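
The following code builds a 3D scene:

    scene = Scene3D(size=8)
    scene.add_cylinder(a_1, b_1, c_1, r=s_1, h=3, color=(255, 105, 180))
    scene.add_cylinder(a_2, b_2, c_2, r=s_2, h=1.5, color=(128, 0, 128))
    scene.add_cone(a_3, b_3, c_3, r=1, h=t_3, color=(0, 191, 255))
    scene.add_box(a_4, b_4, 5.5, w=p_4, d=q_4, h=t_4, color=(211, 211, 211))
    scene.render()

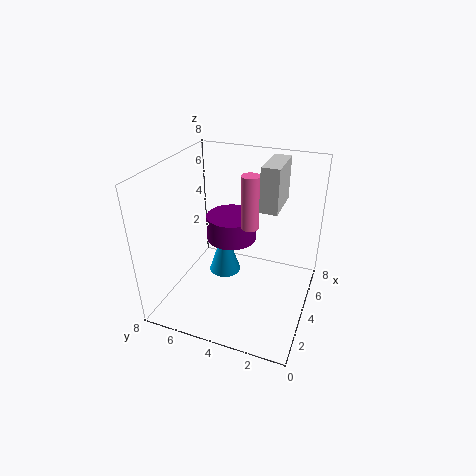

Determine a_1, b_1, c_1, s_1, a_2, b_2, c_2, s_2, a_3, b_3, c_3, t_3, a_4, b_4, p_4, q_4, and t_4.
a_1 = 4.5
b_1 = 3.5
c_1 = 4.5
s_1 = 0.5
a_2 = 5.5
b_2 = 5
c_2 = 3
s_2 = 1.5
a_3 = 5.5
b_3 = 5.5
c_3 = 0.5
t_3 = 3
a_4 = 4.5
b_4 = 2
p_4 = 2.5
q_4 = 1
t_4 = 2.5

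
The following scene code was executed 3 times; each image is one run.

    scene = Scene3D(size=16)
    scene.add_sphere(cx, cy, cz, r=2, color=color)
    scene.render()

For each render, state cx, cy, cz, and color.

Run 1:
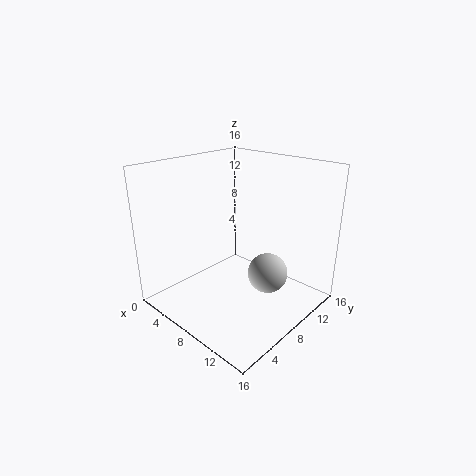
cx = 13, cy = 7, cz = 6, color = 'lightgray'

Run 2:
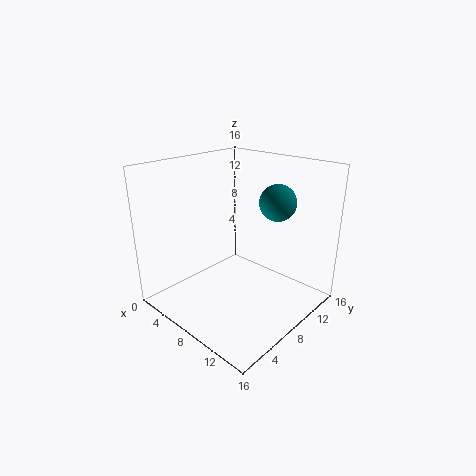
cx = 11, cy = 11, cz = 12, color = 'teal'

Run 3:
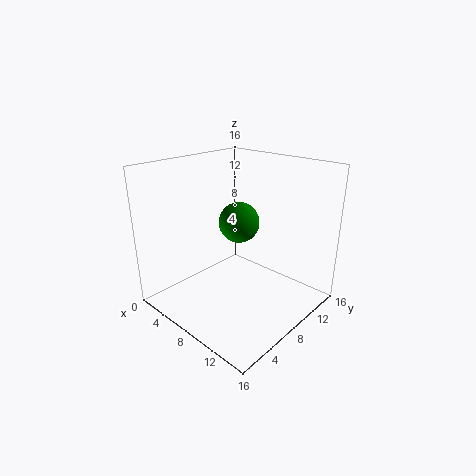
cx = 10, cy = 6, cz = 11, color = 'green'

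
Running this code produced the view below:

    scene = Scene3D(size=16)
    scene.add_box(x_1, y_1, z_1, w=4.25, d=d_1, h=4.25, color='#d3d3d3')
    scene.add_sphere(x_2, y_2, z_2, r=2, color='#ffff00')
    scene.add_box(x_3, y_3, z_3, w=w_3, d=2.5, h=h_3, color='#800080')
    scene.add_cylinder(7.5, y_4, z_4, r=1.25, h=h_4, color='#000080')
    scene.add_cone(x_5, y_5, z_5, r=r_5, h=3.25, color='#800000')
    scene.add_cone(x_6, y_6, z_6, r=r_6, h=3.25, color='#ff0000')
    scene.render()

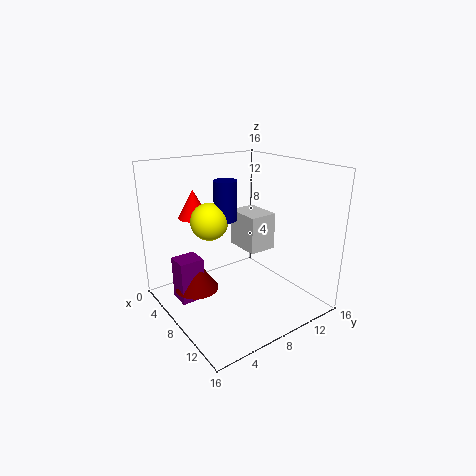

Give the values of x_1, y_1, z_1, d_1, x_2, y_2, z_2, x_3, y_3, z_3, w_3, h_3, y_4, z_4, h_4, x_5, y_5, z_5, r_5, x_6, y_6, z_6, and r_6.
x_1 = 4.75, y_1 = 9.25, z_1 = 6, d_1 = 3.25, x_2 = 7, y_2 = 5, z_2 = 10.25, x_3 = 6.75, y_3 = 0.5, z_3 = 2.75, w_3 = 2.25, h_3 = 4.5, y_4 = 6.75, z_4 = 10.25, h_4 = 4.25, x_5 = 8.25, y_5 = 2.5, z_5 = 3.75, r_5 = 2.25, x_6 = 3.5, y_6 = 5, z_6 = 9.75, r_6 = 1.75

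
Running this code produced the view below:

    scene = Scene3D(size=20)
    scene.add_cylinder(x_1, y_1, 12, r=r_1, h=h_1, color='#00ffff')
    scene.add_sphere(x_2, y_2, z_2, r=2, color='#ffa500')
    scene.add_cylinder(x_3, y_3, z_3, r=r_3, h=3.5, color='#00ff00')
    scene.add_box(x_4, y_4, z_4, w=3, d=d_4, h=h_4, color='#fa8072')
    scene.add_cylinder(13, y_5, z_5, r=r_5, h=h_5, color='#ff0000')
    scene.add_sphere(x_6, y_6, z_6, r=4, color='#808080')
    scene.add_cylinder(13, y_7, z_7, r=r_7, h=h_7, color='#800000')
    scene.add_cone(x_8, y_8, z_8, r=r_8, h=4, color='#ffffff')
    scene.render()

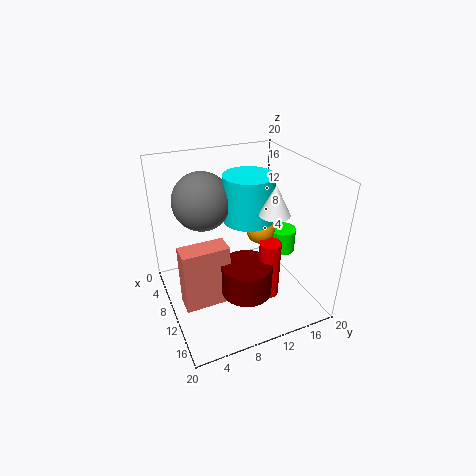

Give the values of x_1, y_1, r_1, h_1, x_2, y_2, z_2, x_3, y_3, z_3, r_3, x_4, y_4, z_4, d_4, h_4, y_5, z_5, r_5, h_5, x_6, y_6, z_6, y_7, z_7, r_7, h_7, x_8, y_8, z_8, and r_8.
x_1 = 9
y_1 = 12
r_1 = 3.5
h_1 = 6.5
x_2 = 10
y_2 = 13.5
z_2 = 10.5
x_3 = 9.5
y_3 = 17.5
z_3 = 6
r_3 = 2
x_4 = 9
y_4 = 1.5
z_4 = 1
d_4 = 6.5
h_4 = 9
y_5 = 13.5
z_5 = 1.5
r_5 = 1.5
h_5 = 8.5
x_6 = 7
y_6 = 6
z_6 = 15
y_7 = 10
z_7 = 3
r_7 = 3.5
h_7 = 4.5
x_8 = 13.5
y_8 = 13.5
z_8 = 14.5
r_8 = 2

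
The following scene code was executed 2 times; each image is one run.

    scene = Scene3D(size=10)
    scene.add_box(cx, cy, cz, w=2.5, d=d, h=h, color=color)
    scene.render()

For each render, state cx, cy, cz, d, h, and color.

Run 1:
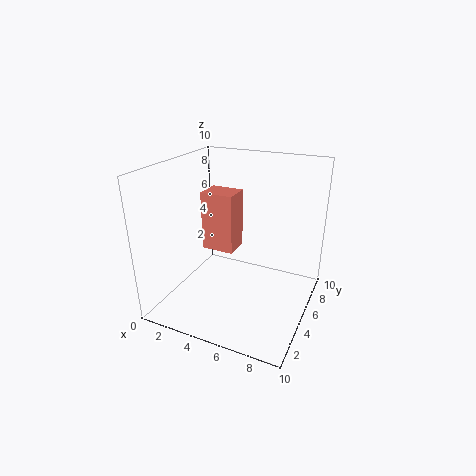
cx = 1.5, cy = 6, cz = 3, d = 2, h = 4.5, color = 'salmon'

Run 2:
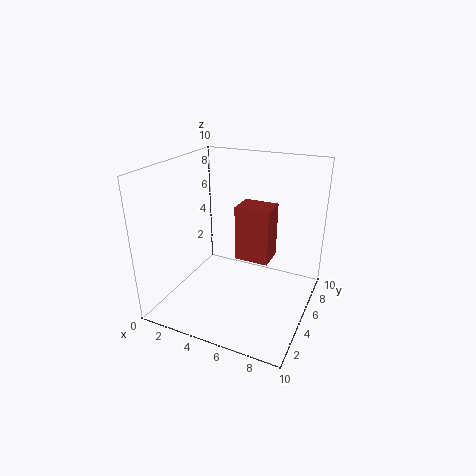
cx = 4.5, cy = 5.5, cz = 3, d = 2, h = 4, color = 'brown'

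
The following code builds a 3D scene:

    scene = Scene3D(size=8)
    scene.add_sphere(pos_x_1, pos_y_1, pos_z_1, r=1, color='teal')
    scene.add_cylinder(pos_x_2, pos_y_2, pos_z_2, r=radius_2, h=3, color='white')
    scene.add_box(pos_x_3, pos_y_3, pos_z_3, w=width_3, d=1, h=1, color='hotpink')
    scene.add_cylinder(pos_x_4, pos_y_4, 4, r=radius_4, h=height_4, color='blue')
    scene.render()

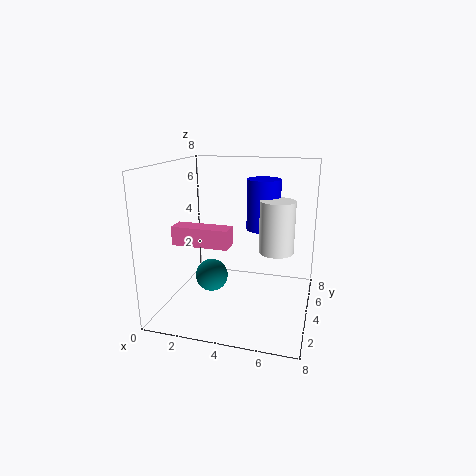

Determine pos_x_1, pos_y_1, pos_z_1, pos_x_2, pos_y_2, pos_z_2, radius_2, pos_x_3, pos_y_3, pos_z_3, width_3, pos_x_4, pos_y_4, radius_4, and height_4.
pos_x_1 = 2, pos_y_1 = 5, pos_z_1 = 1, pos_x_2 = 6, pos_y_2 = 5, pos_z_2 = 3, radius_2 = 1, pos_x_3 = 1, pos_y_3 = 2, pos_z_3 = 4, width_3 = 3, pos_x_4 = 5, pos_y_4 = 6, radius_4 = 1, height_4 = 3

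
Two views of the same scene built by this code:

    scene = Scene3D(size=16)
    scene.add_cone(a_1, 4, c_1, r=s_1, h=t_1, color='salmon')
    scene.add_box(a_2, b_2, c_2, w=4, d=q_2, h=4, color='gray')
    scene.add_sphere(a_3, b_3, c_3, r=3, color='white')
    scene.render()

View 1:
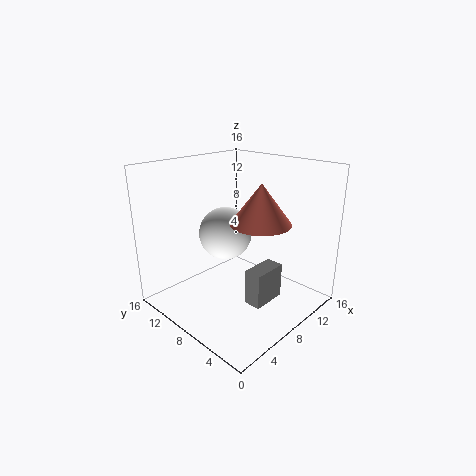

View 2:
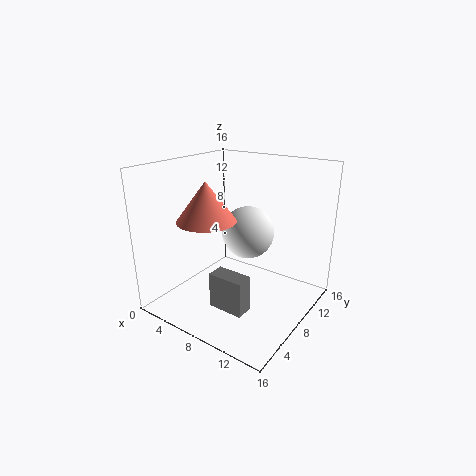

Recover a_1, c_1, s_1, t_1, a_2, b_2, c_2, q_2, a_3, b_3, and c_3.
a_1 = 7
c_1 = 11
s_1 = 3
t_1 = 4
a_2 = 7
b_2 = 4
c_2 = 1
q_2 = 2
a_3 = 8
b_3 = 10
c_3 = 8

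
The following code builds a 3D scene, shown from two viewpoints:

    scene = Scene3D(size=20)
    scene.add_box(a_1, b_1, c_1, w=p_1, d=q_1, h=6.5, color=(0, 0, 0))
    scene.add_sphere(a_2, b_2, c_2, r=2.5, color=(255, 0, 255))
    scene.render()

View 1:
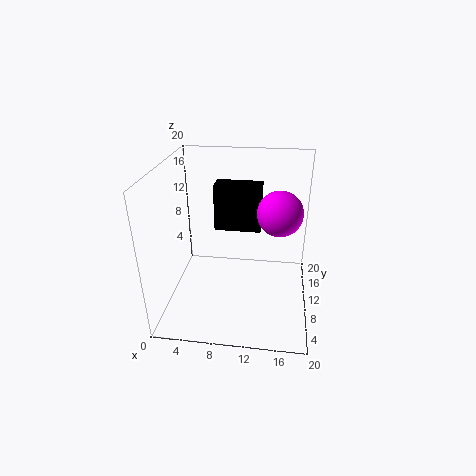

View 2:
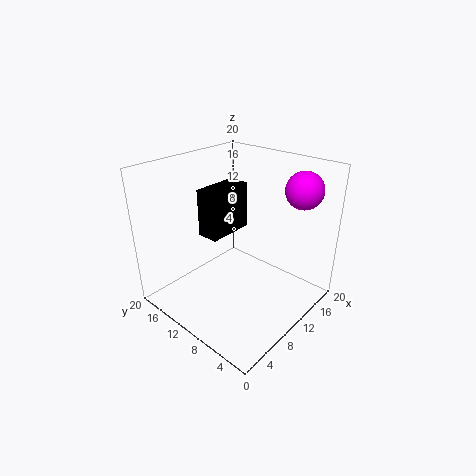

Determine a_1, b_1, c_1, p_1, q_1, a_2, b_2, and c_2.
a_1 = 6.5
b_1 = 11
c_1 = 10.5
p_1 = 6.5
q_1 = 3
a_2 = 15.5
b_2 = 3.5
c_2 = 17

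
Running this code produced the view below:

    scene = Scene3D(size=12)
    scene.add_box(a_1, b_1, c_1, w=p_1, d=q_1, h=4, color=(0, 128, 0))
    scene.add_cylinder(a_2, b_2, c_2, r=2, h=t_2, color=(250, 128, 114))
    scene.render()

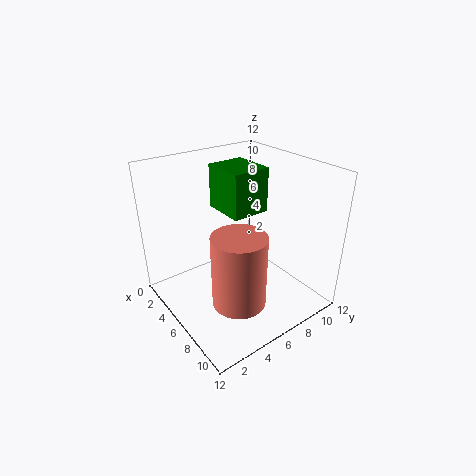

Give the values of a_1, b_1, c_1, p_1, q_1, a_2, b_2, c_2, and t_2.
a_1 = 1, b_1 = 6.5, c_1 = 7, p_1 = 4, q_1 = 3.5, a_2 = 9.5, b_2 = 3.5, c_2 = 3, t_2 = 5.5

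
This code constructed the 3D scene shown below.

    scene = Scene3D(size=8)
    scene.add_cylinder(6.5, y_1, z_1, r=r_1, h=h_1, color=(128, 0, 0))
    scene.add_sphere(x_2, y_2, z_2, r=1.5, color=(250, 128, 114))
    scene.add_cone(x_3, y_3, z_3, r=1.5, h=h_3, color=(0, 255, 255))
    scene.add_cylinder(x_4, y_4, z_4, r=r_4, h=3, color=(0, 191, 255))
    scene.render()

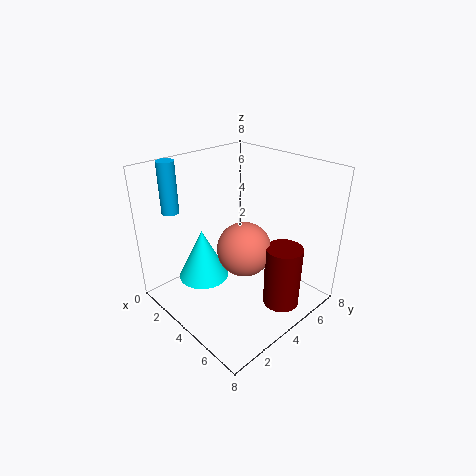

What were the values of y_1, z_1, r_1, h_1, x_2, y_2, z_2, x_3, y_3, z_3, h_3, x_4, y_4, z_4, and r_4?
y_1 = 5
z_1 = 0.5
r_1 = 1
h_1 = 3.5
x_2 = 4.5
y_2 = 4
z_2 = 3.5
x_3 = 2
y_3 = 3
z_3 = 1
h_3 = 3
x_4 = 0.5
y_4 = 2
z_4 = 5
r_4 = 0.5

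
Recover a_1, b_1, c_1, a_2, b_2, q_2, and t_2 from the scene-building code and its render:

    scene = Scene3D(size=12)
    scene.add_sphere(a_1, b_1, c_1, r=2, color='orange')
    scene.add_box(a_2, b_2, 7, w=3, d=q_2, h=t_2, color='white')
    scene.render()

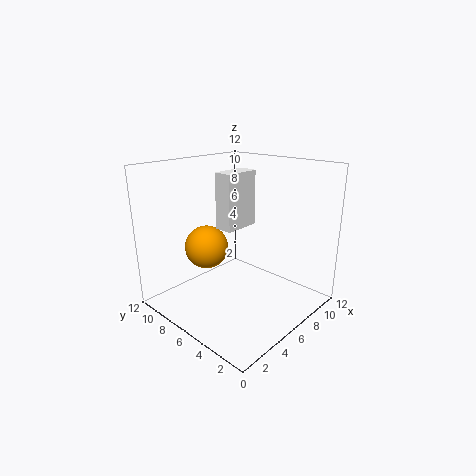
a_1 = 6, b_1 = 10, c_1 = 4, a_2 = 4.5, b_2 = 5.5, q_2 = 1.5, t_2 = 4.5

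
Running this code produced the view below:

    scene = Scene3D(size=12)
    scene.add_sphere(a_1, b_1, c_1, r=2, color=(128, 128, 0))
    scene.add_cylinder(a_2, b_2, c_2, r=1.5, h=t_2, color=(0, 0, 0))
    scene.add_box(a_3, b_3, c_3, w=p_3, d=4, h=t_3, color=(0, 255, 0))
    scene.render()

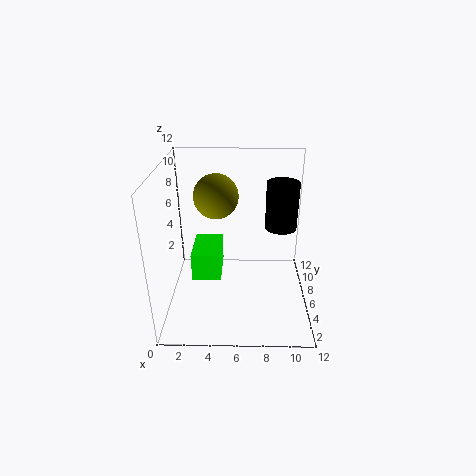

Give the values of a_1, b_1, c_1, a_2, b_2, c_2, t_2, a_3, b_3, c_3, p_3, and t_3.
a_1 = 4; b_1 = 9; c_1 = 8.5; a_2 = 10; b_2 = 10; c_2 = 5; t_2 = 4.5; a_3 = 2; b_3 = 5.5; c_3 = 2; p_3 = 2.5; t_3 = 2.5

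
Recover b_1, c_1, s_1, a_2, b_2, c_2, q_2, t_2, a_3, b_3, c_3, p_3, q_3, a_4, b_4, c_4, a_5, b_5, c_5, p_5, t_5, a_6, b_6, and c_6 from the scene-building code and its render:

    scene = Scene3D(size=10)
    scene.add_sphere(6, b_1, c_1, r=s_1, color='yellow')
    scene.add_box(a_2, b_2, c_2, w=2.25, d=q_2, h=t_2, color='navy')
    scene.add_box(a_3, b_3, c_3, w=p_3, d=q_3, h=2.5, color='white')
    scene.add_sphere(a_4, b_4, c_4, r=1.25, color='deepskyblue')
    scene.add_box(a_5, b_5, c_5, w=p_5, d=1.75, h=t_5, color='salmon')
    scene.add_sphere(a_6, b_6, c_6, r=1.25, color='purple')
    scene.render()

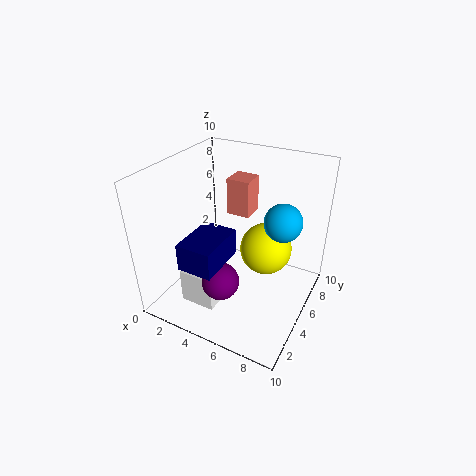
b_1 = 7.75, c_1 = 2.75, s_1 = 2, a_2 = 3.25, b_2 = 0.5, c_2 = 4.75, q_2 = 3.25, t_2 = 1.75, a_3 = 2, b_3 = 2, c_3 = 0.5, p_3 = 2.5, q_3 = 2.25, a_4 = 8, b_4 = 5.5, c_4 = 6.75, a_5 = 3, b_5 = 7, c_5 = 5.5, p_5 = 1.75, t_5 = 2.75, a_6 = 5, b_6 = 2.5, c_6 = 3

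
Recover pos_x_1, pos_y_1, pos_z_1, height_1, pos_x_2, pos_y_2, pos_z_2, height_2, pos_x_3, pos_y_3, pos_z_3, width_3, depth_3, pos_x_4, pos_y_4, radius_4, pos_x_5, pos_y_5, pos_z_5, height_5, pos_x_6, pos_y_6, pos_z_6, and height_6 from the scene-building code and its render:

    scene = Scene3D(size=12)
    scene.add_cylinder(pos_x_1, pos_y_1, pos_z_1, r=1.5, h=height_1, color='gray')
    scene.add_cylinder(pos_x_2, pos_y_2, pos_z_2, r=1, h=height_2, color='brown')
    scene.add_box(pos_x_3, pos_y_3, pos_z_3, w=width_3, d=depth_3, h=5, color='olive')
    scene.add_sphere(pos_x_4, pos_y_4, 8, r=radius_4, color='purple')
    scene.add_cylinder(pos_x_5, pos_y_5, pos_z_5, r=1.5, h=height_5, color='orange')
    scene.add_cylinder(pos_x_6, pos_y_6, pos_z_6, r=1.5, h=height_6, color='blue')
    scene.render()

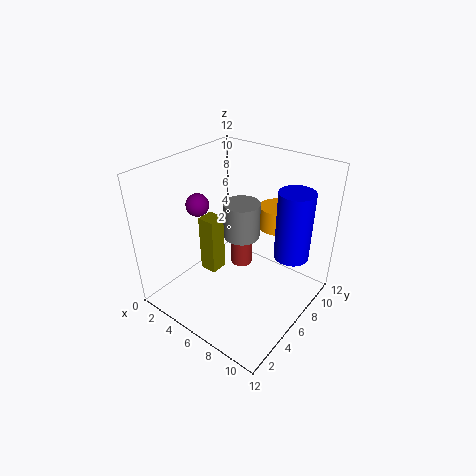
pos_x_1 = 6
pos_y_1 = 6.5
pos_z_1 = 6
height_1 = 3
pos_x_2 = 4.5
pos_y_2 = 8.5
pos_z_2 = 1.5
height_2 = 4
pos_x_3 = 3
pos_y_3 = 4.5
pos_z_3 = 2.5
width_3 = 1.5
depth_3 = 1.5
pos_x_4 = 2
pos_y_4 = 5.5
radius_4 = 1
pos_x_5 = 7.5
pos_y_5 = 9.5
pos_z_5 = 6
height_5 = 2
pos_x_6 = 9.5
pos_y_6 = 9
pos_z_6 = 4
height_6 = 6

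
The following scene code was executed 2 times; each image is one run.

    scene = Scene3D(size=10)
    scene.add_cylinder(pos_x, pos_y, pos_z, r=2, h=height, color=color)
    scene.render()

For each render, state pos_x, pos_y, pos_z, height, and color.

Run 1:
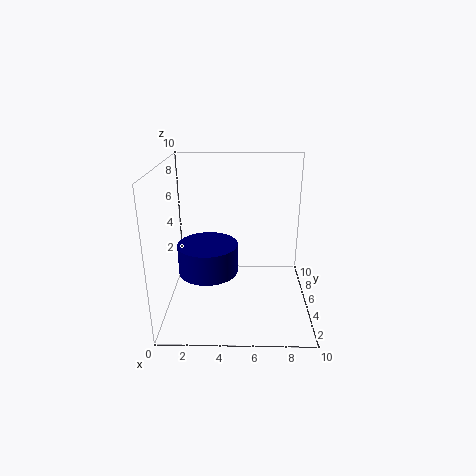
pos_x = 3
pos_y = 4
pos_z = 3
height = 2
color = 'navy'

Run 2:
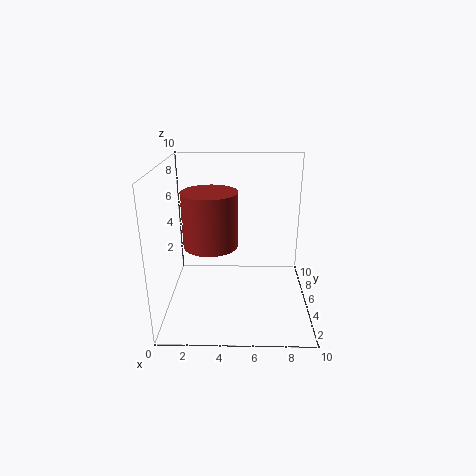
pos_x = 3
pos_y = 6
pos_z = 4
height = 4
color = 'brown'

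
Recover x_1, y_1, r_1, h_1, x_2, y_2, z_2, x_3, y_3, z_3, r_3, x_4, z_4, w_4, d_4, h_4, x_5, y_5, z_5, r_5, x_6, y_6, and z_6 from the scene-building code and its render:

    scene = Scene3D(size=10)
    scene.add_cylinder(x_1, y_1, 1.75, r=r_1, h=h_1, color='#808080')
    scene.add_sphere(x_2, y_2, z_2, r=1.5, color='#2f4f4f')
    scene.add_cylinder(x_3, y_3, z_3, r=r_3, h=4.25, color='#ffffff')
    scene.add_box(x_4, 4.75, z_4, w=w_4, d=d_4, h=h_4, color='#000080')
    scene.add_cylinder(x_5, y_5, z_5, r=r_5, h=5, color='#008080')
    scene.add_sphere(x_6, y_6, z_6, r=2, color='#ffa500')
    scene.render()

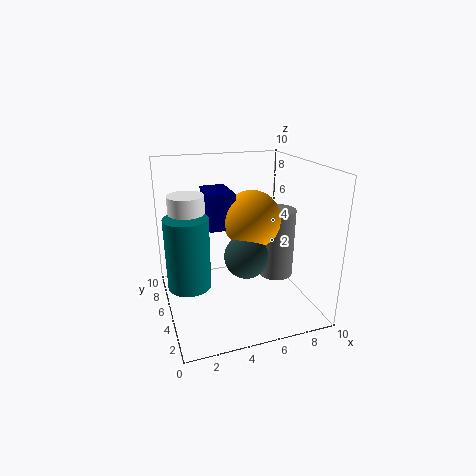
x_1 = 8
y_1 = 5
r_1 = 1.25
h_1 = 5
x_2 = 5.25
y_2 = 4
z_2 = 4
x_3 = 1.75
y_3 = 6.25
z_3 = 3.75
r_3 = 1.25
x_4 = 3
z_4 = 5.75
w_4 = 1.75
d_4 = 2.75
h_4 = 2.5
x_5 = 1.5
y_5 = 5.25
z_5 = 1.75
r_5 = 1.5
x_6 = 6
y_6 = 5
z_6 = 6.25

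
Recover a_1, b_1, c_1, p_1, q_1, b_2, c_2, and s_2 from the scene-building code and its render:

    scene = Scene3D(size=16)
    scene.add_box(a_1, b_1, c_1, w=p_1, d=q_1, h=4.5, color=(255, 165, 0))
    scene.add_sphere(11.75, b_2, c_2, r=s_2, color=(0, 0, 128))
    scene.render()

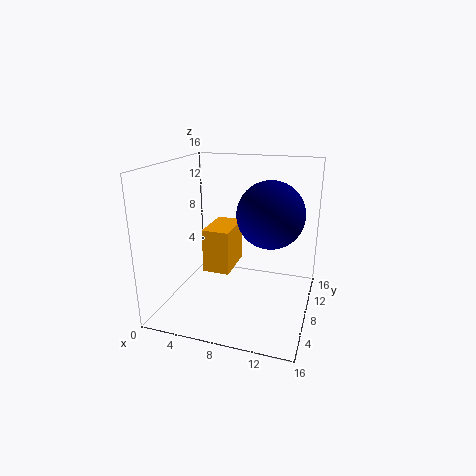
a_1 = 5.5
b_1 = 4
c_1 = 5.5
p_1 = 2.75
q_1 = 4.75
b_2 = 7.25
c_2 = 11.25
s_2 = 3.5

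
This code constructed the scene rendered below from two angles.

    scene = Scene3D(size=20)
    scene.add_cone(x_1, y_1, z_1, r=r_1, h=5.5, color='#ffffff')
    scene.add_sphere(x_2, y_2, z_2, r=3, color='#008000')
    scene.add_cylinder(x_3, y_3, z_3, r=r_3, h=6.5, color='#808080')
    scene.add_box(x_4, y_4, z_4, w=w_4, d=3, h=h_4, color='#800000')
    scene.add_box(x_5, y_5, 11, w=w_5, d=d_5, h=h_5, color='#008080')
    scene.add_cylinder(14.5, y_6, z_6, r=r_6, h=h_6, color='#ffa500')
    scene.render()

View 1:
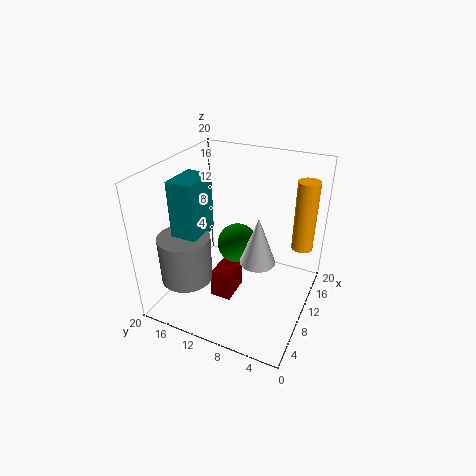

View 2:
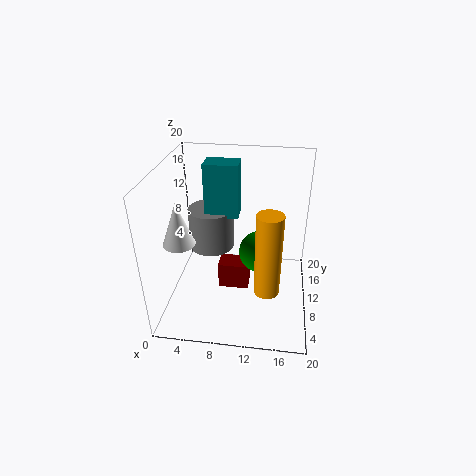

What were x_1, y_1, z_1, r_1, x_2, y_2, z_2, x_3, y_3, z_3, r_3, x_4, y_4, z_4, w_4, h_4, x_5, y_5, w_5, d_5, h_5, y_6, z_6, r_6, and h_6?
x_1 = 3.5
y_1 = 4.5
z_1 = 12
r_1 = 2
x_2 = 13
y_2 = 11.5
z_2 = 7
x_3 = 5
y_3 = 15.5
z_3 = 5
r_3 = 3.5
x_4 = 7
y_4 = 10
z_4 = 1
w_4 = 4.5
h_4 = 4
x_5 = 4.5
y_5 = 13.5
w_5 = 5
d_5 = 3.5
h_5 = 8
y_6 = 2
z_6 = 8
r_6 = 1.5
h_6 = 10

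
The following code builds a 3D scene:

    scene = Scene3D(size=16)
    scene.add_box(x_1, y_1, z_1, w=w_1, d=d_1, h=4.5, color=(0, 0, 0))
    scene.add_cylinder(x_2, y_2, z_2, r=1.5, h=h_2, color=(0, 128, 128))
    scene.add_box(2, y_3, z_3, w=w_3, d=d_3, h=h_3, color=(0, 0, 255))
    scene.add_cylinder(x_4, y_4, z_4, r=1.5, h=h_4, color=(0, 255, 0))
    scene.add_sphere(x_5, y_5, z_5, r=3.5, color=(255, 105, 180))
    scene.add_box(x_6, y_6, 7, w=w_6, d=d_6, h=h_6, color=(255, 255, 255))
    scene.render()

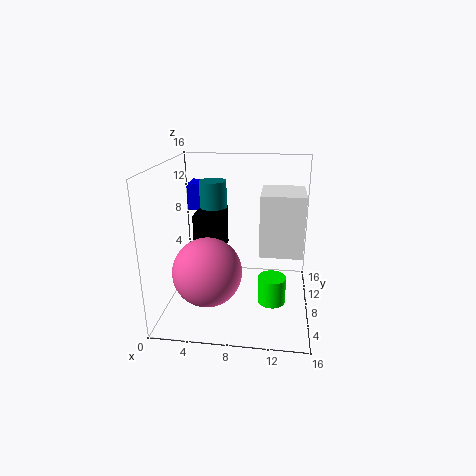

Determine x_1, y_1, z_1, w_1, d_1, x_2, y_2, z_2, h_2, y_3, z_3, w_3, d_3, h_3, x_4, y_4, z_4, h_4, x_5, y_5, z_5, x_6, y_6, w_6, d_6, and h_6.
x_1 = 3.5, y_1 = 6, z_1 = 6.5, w_1 = 3, d_1 = 4.5, x_2 = 5, y_2 = 9.5, z_2 = 9, h_2 = 5, y_3 = 9.5, z_3 = 10.5, w_3 = 2, d_3 = 3, h_3 = 3, x_4 = 12, y_4 = 6, z_4 = 1.5, h_4 = 3, x_5 = 5.5, y_5 = 3.5, z_5 = 6, x_6 = 10.5, y_6 = 5.5, w_6 = 4.5, d_6 = 5, h_6 = 6.5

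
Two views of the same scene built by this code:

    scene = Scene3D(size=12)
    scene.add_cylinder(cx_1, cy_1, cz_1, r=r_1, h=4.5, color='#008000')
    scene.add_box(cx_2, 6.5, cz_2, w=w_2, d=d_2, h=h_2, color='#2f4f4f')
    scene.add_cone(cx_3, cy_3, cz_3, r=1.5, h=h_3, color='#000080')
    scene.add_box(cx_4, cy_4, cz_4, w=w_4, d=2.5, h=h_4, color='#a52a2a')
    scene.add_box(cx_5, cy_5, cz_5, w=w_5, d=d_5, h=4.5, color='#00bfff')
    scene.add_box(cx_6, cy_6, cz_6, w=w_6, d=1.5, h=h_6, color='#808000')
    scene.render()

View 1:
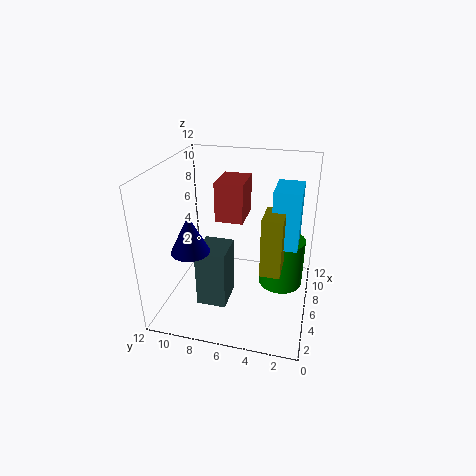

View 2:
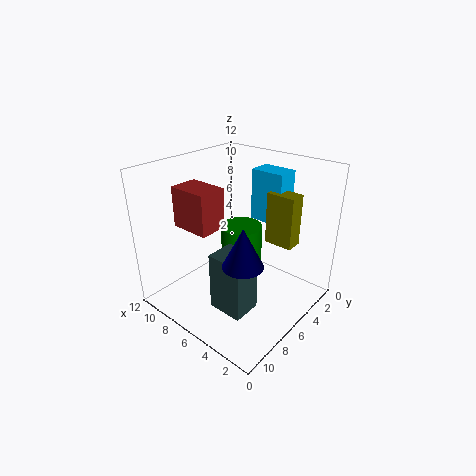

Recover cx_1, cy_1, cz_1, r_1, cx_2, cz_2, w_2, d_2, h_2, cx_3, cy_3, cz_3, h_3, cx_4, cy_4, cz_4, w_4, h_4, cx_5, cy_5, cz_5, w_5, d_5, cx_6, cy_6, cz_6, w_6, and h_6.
cx_1 = 8.5; cy_1 = 2.5; cz_1 = 0.5; r_1 = 2; cx_2 = 3.5; cz_2 = 0.5; w_2 = 3; d_2 = 2.5; h_2 = 5; cx_3 = 3; cy_3 = 9; cz_3 = 6; h_3 = 3; cx_4 = 7.5; cy_4 = 6; cz_4 = 6.5; w_4 = 3.5; h_4 = 3.5; cx_5 = 4; cy_5 = 1; cz_5 = 6.5; w_5 = 3; d_5 = 2; cx_6 = 2.5; cy_6 = 2; cz_6 = 5; w_6 = 2.5; h_6 = 4.5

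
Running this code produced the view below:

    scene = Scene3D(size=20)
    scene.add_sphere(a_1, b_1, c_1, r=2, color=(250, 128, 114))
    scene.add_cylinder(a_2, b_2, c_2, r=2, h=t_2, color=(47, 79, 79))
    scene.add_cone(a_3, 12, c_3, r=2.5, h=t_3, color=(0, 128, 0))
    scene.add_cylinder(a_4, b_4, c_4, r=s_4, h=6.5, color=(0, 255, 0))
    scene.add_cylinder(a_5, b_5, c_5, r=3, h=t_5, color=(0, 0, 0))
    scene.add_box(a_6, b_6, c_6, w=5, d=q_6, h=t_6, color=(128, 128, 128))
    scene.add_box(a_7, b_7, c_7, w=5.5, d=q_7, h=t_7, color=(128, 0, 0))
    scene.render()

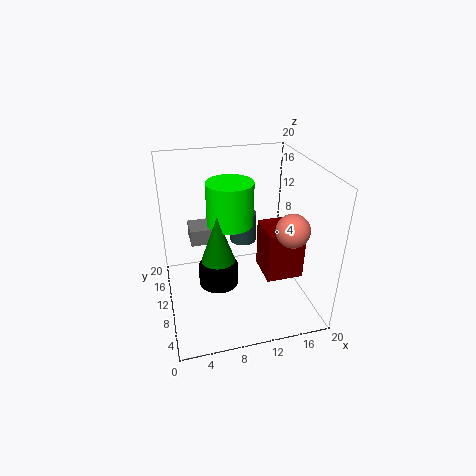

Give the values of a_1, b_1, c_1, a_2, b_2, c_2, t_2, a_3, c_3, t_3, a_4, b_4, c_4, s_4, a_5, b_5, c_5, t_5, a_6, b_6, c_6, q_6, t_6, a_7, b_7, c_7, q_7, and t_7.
a_1 = 14.5; b_1 = 2.5; c_1 = 14.5; a_2 = 12; b_2 = 14.5; c_2 = 7; t_2 = 4.5; a_3 = 7.5; c_3 = 5.5; t_3 = 7; a_4 = 10; b_4 = 14.5; c_4 = 10; s_4 = 3.5; a_5 = 7.5; b_5 = 12; c_5 = 1.5; t_5 = 3; a_6 = 4; b_6 = 15; c_6 = 6.5; q_6 = 4; t_6 = 2.5; a_7 = 14; b_7 = 8; c_7 = 3; q_7 = 5.5; t_7 = 7.5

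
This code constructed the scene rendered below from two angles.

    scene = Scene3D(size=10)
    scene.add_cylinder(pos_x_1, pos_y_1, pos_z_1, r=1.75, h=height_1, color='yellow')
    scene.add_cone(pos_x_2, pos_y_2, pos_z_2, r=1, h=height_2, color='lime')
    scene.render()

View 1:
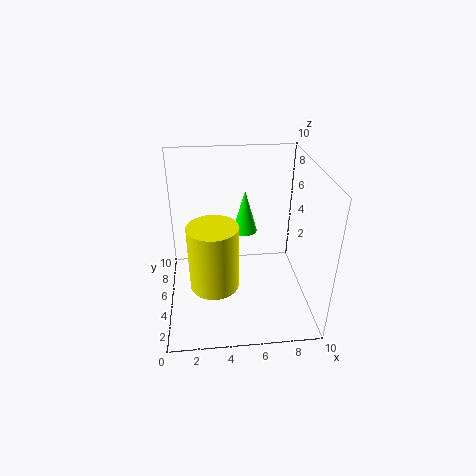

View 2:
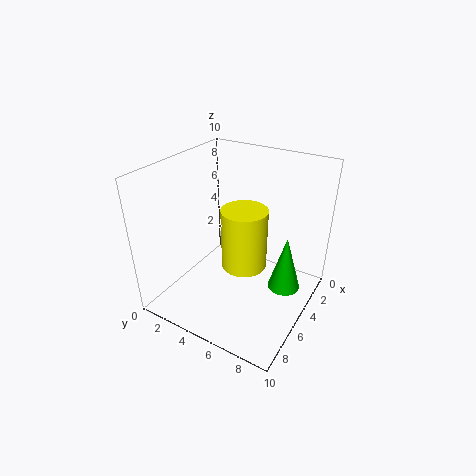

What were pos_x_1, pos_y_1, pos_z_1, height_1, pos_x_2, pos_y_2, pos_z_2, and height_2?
pos_x_1 = 3.25; pos_y_1 = 4.5; pos_z_1 = 1.5; height_1 = 4.75; pos_x_2 = 6; pos_y_2 = 9; pos_z_2 = 3.25; height_2 = 3.5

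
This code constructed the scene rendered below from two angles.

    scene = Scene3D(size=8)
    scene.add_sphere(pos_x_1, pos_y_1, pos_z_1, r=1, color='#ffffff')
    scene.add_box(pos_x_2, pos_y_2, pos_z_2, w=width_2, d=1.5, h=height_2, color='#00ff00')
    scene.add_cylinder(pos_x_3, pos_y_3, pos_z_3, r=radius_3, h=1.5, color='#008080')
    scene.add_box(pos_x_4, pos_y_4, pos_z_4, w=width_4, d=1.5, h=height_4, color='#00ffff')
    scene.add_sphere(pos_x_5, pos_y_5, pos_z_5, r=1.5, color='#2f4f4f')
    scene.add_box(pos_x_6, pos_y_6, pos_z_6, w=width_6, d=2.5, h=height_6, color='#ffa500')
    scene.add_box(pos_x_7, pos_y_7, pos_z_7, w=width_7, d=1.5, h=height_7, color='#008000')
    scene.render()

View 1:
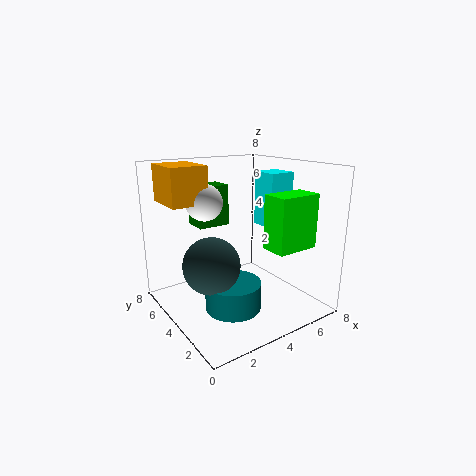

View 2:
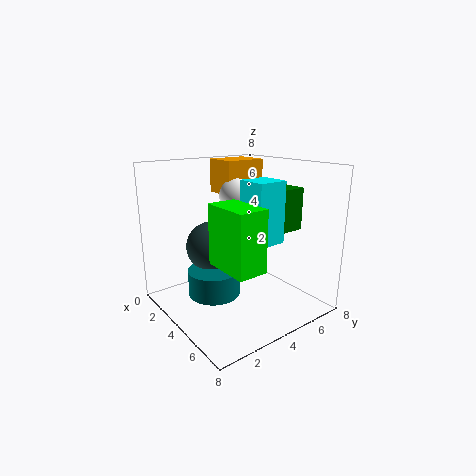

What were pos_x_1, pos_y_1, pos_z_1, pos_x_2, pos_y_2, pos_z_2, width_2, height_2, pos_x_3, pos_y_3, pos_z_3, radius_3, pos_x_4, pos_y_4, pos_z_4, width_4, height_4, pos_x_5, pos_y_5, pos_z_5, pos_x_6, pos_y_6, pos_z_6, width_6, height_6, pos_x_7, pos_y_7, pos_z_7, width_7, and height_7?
pos_x_1 = 2.5; pos_y_1 = 5; pos_z_1 = 6; pos_x_2 = 5; pos_y_2 = 1.5; pos_z_2 = 3.5; width_2 = 2.5; height_2 = 3; pos_x_3 = 3; pos_y_3 = 3; pos_z_3 = 0.5; radius_3 = 1.5; pos_x_4 = 5.5; pos_y_4 = 3; pos_z_4 = 4.5; width_4 = 1.5; height_4 = 3; pos_x_5 = 2; pos_y_5 = 3.5; pos_z_5 = 3; pos_x_6 = 0.5; pos_y_6 = 4.5; pos_z_6 = 6; width_6 = 2; height_6 = 2; pos_x_7 = 3; pos_y_7 = 6.5; pos_z_7 = 4; width_7 = 2; height_7 = 2.5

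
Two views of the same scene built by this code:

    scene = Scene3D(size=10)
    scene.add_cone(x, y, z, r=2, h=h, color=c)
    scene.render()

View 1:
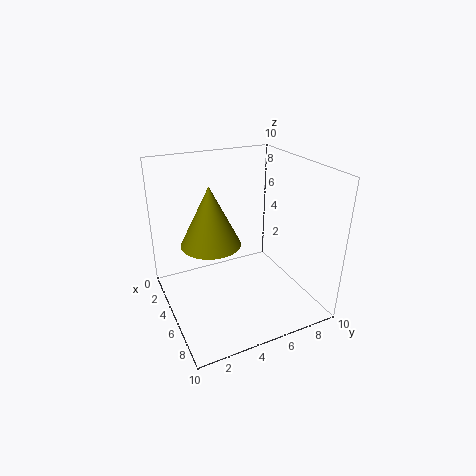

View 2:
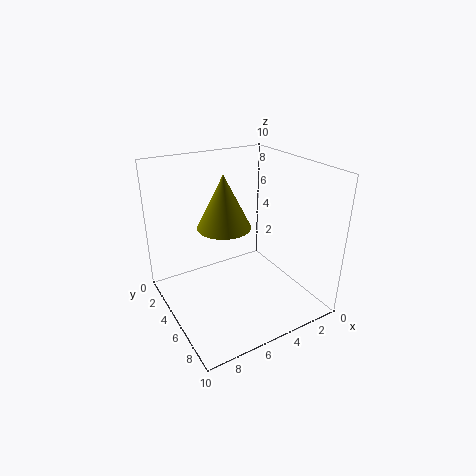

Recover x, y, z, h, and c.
x = 5, y = 3, z = 5, h = 4, c = 'olive'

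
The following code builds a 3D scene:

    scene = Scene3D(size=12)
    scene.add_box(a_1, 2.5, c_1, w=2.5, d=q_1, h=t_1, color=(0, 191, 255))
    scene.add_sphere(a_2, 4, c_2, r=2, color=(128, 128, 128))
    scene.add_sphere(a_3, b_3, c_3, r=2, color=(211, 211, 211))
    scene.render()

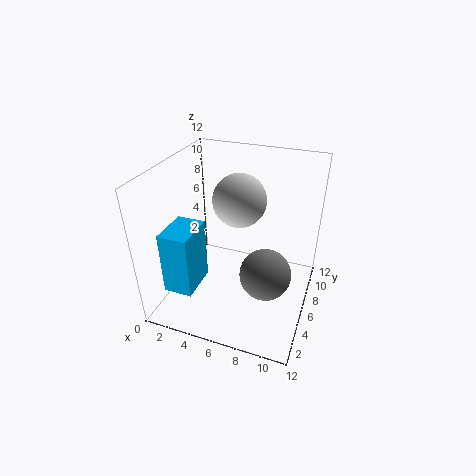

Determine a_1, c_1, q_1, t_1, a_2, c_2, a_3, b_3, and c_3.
a_1 = 0.5; c_1 = 1.5; q_1 = 3.5; t_1 = 5.5; a_2 = 9; c_2 = 4.5; a_3 = 6.5; b_3 = 5; c_3 = 10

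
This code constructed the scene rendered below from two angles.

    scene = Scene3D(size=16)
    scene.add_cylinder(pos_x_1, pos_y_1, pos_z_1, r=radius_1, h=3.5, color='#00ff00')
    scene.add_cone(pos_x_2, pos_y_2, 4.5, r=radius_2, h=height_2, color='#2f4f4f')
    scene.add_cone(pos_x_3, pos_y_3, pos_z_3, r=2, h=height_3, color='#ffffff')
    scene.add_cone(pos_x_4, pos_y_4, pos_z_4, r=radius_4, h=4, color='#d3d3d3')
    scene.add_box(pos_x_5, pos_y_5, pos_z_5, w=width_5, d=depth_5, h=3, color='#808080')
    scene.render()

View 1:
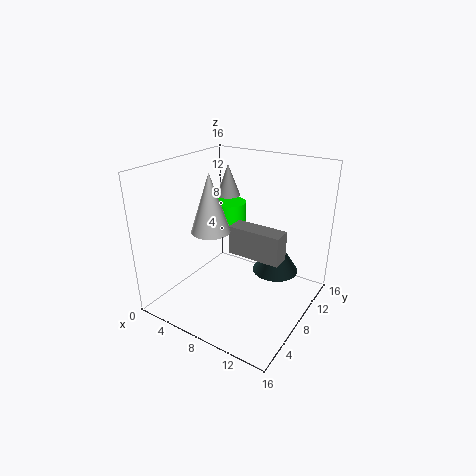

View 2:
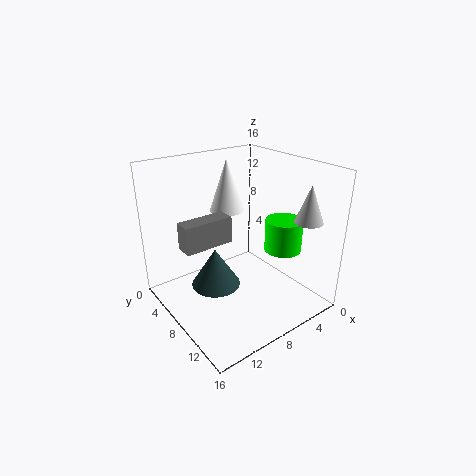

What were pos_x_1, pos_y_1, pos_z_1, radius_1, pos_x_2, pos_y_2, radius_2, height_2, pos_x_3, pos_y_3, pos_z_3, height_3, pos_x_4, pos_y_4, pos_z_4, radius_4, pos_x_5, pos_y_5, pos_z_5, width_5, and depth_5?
pos_x_1 = 4.5, pos_y_1 = 11.5, pos_z_1 = 7, radius_1 = 2, pos_x_2 = 12, pos_y_2 = 9.5, radius_2 = 2.5, height_2 = 4, pos_x_3 = 7, pos_y_3 = 4.5, pos_z_3 = 10, height_3 = 6, pos_x_4 = 3, pos_y_4 = 13.5, pos_z_4 = 10.5, radius_4 = 1.5, pos_x_5 = 8.5, pos_y_5 = 5.5, pos_z_5 = 7.5, width_5 = 5.5, depth_5 = 2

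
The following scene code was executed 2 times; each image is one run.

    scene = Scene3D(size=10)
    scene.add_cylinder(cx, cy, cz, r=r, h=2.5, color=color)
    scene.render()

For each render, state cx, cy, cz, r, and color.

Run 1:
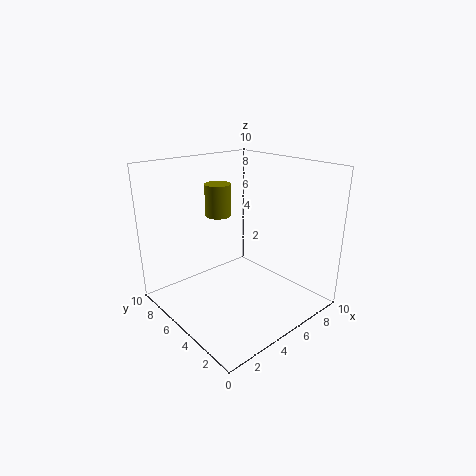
cx = 6; cy = 8.5; cz = 5.5; r = 1; color = 'olive'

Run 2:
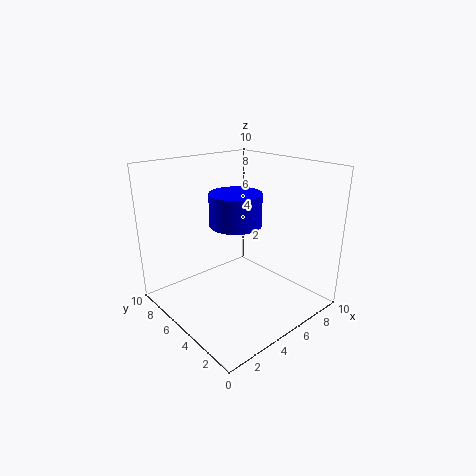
cx = 6.5; cy = 7; cz = 5; r = 2; color = 'blue'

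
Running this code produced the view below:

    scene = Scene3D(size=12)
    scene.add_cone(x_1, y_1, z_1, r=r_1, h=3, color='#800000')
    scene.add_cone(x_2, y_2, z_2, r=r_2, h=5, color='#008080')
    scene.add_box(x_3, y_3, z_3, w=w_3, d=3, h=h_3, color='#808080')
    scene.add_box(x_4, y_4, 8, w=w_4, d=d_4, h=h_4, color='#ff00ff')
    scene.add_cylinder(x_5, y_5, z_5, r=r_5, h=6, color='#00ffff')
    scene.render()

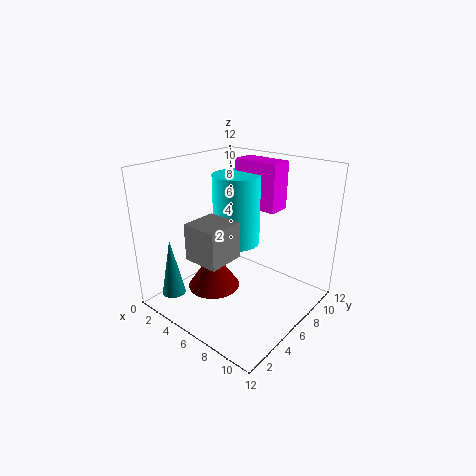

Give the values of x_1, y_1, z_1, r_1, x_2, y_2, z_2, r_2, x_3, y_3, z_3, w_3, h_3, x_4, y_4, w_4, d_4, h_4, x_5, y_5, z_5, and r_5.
x_1 = 6; y_1 = 3; z_1 = 3; r_1 = 2; x_2 = 2; y_2 = 2; z_2 = 1; r_2 = 1; x_3 = 4; y_3 = 2; z_3 = 5; w_3 = 3; h_3 = 3; x_4 = 4; y_4 = 8; w_4 = 4; d_4 = 2; h_4 = 4; x_5 = 5; y_5 = 7; z_5 = 5; r_5 = 2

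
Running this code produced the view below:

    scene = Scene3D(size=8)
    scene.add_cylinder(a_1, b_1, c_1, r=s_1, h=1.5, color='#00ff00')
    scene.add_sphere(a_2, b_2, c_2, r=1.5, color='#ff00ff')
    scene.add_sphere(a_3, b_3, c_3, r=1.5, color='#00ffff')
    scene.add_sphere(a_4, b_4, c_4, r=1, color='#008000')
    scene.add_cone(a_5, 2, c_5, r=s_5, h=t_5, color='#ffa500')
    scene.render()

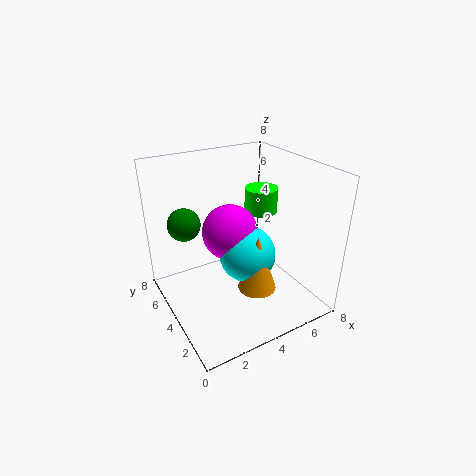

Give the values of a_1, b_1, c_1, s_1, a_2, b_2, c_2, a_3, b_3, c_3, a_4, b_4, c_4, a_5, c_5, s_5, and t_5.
a_1 = 6.5
b_1 = 5.5
c_1 = 4.5
s_1 = 1
a_2 = 3.5
b_2 = 4
c_2 = 4.5
a_3 = 4
b_3 = 3
c_3 = 3.5
a_4 = 2
b_4 = 7
c_4 = 4
a_5 = 4
c_5 = 2
s_5 = 1
t_5 = 3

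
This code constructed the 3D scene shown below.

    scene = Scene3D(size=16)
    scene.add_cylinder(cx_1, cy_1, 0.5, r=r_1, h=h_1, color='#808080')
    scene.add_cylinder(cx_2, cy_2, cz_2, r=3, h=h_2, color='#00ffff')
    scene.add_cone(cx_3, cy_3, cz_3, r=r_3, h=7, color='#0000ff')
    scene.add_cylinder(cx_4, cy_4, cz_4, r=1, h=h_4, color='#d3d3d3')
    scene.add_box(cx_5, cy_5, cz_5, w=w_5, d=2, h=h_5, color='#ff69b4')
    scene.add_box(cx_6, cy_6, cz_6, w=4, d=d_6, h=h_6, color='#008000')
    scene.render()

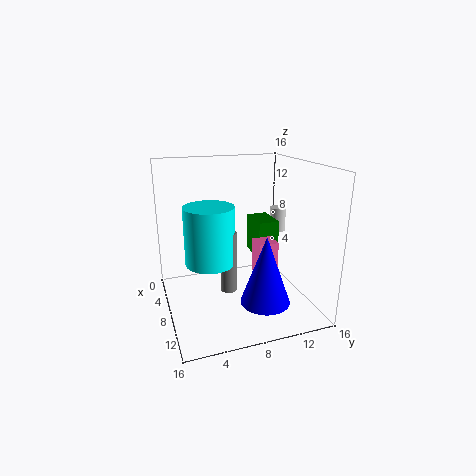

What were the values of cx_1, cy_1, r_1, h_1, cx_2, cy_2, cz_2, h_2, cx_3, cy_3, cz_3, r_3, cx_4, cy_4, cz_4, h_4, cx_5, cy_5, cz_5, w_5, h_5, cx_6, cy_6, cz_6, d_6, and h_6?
cx_1 = 6; cy_1 = 7.5; r_1 = 1; h_1 = 7.5; cx_2 = 5; cy_2 = 5.5; cz_2 = 4; h_2 = 7; cx_3 = 13.5; cy_3 = 9; cz_3 = 3; r_3 = 2.5; cx_4 = 4.5; cy_4 = 14.5; cz_4 = 7; h_4 = 3; cx_5 = 11; cy_5 = 8.5; cz_5 = 5.5; w_5 = 2; h_5 = 3.5; cx_6 = 3; cy_6 = 11; cz_6 = 4.5; d_6 = 2.5; h_6 = 4.5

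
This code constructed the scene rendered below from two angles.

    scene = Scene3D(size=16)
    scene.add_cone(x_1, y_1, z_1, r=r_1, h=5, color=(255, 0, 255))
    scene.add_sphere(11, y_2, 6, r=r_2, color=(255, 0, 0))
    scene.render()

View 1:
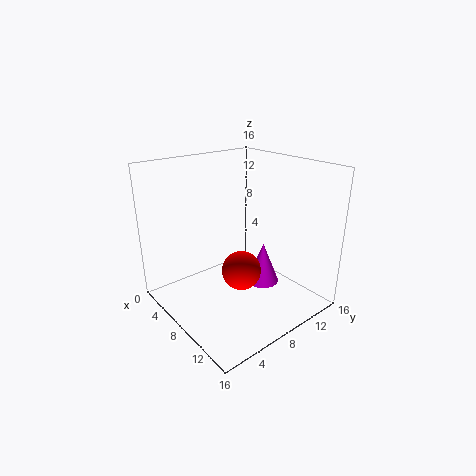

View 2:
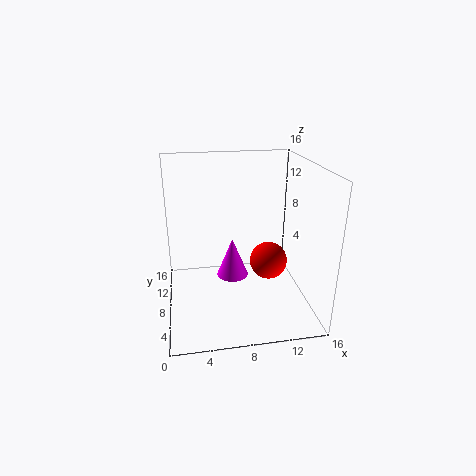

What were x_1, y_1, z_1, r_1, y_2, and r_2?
x_1 = 8
y_1 = 12
z_1 = 1
r_1 = 2
y_2 = 6
r_2 = 2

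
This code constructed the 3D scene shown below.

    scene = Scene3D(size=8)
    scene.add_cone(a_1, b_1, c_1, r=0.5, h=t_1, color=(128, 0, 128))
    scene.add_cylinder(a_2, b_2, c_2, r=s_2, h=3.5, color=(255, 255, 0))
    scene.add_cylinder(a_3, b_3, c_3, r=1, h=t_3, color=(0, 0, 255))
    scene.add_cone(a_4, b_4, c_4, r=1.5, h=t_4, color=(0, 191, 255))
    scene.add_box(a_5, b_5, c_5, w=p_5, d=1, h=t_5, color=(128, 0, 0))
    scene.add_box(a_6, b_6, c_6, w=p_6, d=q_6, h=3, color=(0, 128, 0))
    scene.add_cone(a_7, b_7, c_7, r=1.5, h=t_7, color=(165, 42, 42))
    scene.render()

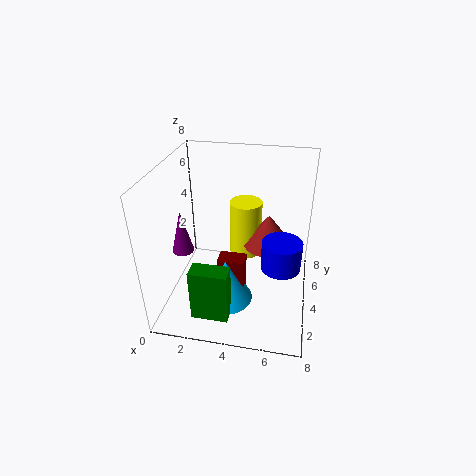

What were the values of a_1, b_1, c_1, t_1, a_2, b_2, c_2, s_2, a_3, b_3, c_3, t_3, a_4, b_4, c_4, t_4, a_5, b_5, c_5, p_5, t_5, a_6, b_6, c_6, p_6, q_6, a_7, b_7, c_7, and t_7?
a_1 = 2, b_1 = 1, c_1 = 5, t_1 = 2, a_2 = 4, b_2 = 6.5, c_2 = 1.5, s_2 = 1, a_3 = 6.5, b_3 = 2.5, c_3 = 3.5, t_3 = 1.5, a_4 = 3.5, b_4 = 3, c_4 = 0.5, t_4 = 2.5, a_5 = 3, b_5 = 3, c_5 = 0.5, p_5 = 1.5, t_5 = 2.5, a_6 = 2, b_6 = 1, c_6 = 0.5, p_6 = 2, q_6 = 1, a_7 = 5.5, b_7 = 6, c_7 = 2.5, t_7 = 2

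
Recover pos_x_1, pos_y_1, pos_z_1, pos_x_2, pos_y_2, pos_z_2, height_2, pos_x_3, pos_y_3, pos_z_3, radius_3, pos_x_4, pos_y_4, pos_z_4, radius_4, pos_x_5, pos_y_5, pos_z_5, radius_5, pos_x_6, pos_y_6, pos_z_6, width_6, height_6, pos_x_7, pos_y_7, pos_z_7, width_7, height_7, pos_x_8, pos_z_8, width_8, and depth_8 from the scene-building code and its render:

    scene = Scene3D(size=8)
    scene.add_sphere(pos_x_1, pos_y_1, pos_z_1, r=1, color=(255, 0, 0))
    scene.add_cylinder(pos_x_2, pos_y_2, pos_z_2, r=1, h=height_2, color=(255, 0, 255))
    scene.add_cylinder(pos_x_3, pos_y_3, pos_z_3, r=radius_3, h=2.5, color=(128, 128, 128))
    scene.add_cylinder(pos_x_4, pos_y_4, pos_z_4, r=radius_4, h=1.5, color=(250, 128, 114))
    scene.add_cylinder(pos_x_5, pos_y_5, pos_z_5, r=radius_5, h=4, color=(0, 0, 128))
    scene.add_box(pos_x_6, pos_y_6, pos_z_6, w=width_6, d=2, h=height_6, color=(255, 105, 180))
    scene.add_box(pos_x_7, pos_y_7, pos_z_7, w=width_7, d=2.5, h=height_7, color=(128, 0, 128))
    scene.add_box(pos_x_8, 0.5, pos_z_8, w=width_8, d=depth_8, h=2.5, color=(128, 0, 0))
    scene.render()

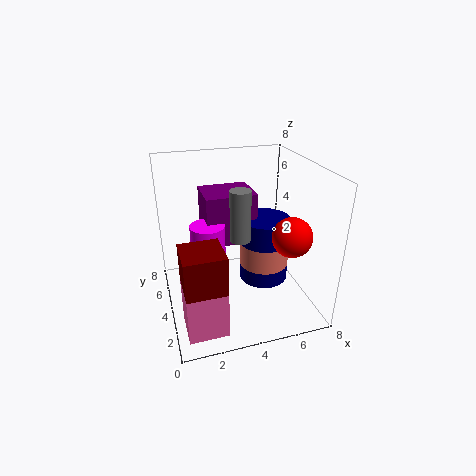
pos_x_1 = 6; pos_y_1 = 1.5; pos_z_1 = 5; pos_x_2 = 2.5; pos_y_2 = 5; pos_z_2 = 2.5; height_2 = 2; pos_x_3 = 3.5; pos_y_3 = 2; pos_z_3 = 5; radius_3 = 0.5; pos_x_4 = 6; pos_y_4 = 5; pos_z_4 = 1.5; radius_4 = 1.5; pos_x_5 = 6; pos_y_5 = 5; pos_z_5 = 0.5; radius_5 = 1.5; pos_x_6 = 0.5; pos_y_6 = 0.5; pos_z_6 = 0.5; width_6 = 2; height_6 = 2.5; pos_x_7 = 2.5; pos_y_7 = 5; pos_z_7 = 3; width_7 = 3; height_7 = 3; pos_x_8 = 0.5; pos_z_8 = 2.5; width_8 = 2; depth_8 = 2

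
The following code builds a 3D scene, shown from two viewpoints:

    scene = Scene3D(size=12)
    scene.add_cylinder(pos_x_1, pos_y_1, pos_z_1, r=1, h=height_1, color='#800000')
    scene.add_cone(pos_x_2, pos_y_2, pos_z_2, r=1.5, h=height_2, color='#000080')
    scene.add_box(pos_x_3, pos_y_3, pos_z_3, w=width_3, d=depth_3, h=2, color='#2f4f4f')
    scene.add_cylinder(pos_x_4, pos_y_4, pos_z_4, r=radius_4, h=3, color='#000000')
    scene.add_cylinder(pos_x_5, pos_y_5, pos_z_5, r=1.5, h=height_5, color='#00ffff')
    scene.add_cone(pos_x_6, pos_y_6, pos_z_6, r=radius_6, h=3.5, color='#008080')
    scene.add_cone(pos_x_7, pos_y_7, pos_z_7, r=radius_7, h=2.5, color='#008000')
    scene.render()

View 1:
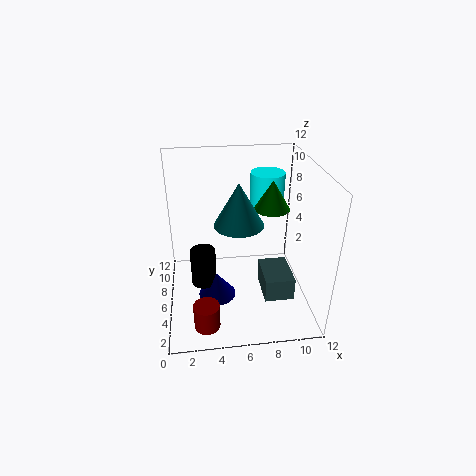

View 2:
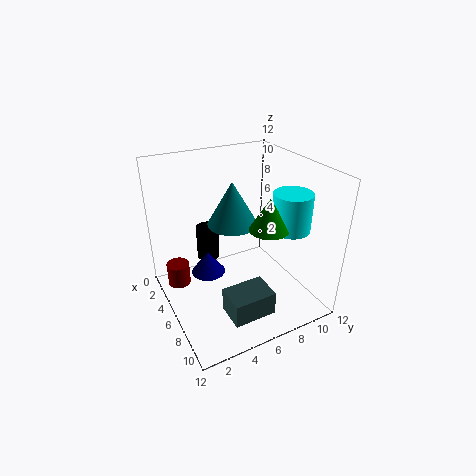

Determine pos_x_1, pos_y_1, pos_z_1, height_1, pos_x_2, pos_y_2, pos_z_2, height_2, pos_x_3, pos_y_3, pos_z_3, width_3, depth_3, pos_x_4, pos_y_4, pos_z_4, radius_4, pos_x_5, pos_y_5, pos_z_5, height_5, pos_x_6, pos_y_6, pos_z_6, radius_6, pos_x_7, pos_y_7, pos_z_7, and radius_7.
pos_x_1 = 3; pos_y_1 = 1.5; pos_z_1 = 1; height_1 = 2; pos_x_2 = 4; pos_y_2 = 4; pos_z_2 = 2; height_2 = 2; pos_x_3 = 8; pos_y_3 = 3.5; pos_z_3 = 1; width_3 = 2.5; depth_3 = 3.5; pos_x_4 = 3; pos_y_4 = 4.5; pos_z_4 = 3; radius_4 = 1; pos_x_5 = 9; pos_y_5 = 9; pos_z_5 = 7.5; height_5 = 3; pos_x_6 = 6; pos_y_6 = 5.5; pos_z_6 = 7.5; radius_6 = 2; pos_x_7 = 9; pos_y_7 = 7; pos_z_7 = 8; radius_7 = 1.5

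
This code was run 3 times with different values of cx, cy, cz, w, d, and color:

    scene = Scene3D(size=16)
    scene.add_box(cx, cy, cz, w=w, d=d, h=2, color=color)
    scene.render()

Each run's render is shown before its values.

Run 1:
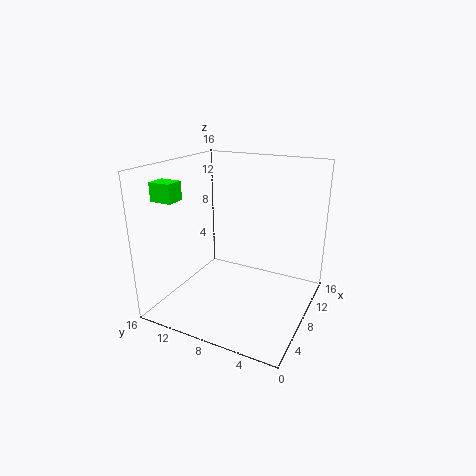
cx = 3
cy = 13
cz = 12.5
w = 2
d = 2.5
color = 'lime'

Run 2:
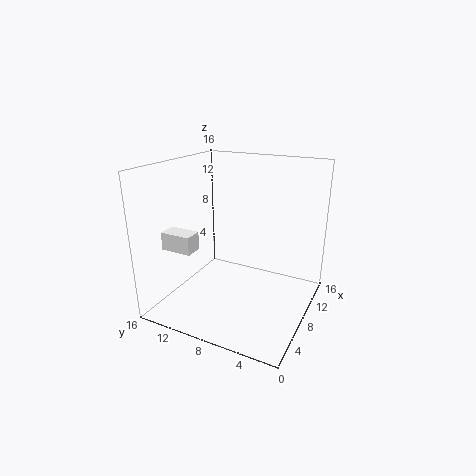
cx = 3.5
cy = 11.5
cz = 7
w = 2
d = 3.5
color = 'white'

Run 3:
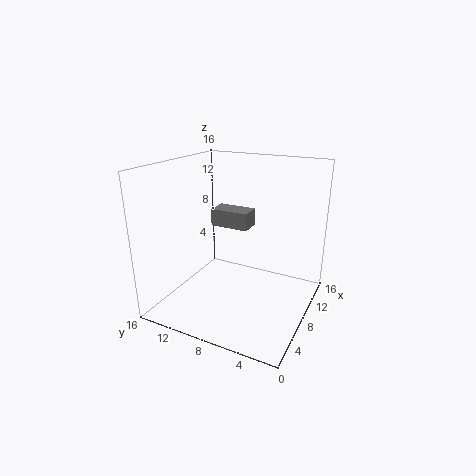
cx = 9
cy = 7.5
cz = 8.5
w = 2.5
d = 4.5
color = 'gray'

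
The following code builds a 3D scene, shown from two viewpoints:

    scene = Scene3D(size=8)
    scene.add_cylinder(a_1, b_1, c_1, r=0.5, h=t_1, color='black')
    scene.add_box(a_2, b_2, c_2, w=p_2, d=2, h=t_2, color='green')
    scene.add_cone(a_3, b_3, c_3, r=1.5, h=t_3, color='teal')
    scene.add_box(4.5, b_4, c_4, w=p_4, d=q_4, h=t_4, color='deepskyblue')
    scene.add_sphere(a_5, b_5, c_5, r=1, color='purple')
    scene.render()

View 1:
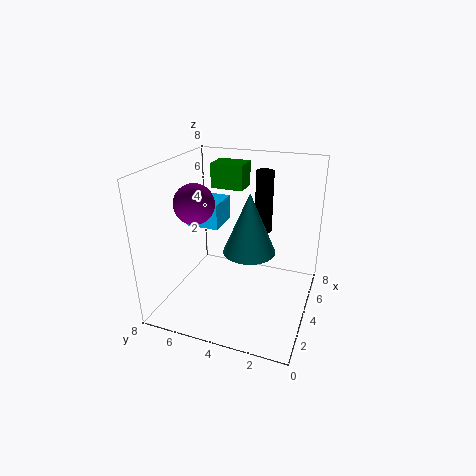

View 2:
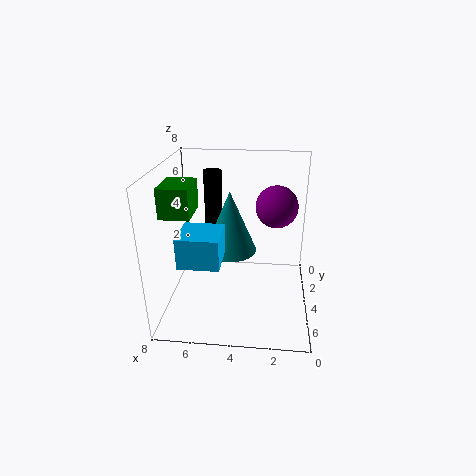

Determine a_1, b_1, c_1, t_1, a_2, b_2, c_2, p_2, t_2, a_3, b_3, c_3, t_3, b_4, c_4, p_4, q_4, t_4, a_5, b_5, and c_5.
a_1 = 5.5; b_1 = 3; c_1 = 4; t_1 = 3.5; a_2 = 6; b_2 = 4.5; c_2 = 6; p_2 = 1.5; t_2 = 1.5; a_3 = 4.5; b_3 = 3.5; c_3 = 3; t_3 = 3.5; b_4 = 5.5; c_4 = 4; p_4 = 2; q_4 = 2; t_4 = 1.5; a_5 = 2; b_5 = 5.5; c_5 = 6.5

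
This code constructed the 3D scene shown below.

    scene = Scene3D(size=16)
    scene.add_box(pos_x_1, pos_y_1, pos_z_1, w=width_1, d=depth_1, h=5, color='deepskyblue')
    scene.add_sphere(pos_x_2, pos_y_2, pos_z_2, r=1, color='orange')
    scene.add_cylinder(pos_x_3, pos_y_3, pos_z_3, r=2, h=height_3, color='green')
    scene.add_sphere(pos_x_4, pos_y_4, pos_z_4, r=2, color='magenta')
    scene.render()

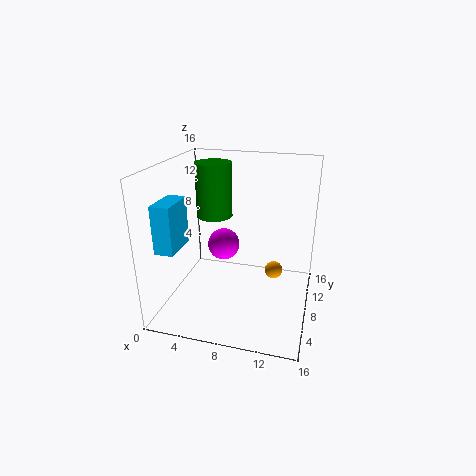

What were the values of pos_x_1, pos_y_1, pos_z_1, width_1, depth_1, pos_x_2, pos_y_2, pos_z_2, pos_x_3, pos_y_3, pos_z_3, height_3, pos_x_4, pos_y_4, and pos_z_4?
pos_x_1 = 1; pos_y_1 = 2; pos_z_1 = 8; width_1 = 2; depth_1 = 4; pos_x_2 = 12; pos_y_2 = 9; pos_z_2 = 4; pos_x_3 = 5; pos_y_3 = 9; pos_z_3 = 10; height_3 = 6; pos_x_4 = 5; pos_y_4 = 12; pos_z_4 = 5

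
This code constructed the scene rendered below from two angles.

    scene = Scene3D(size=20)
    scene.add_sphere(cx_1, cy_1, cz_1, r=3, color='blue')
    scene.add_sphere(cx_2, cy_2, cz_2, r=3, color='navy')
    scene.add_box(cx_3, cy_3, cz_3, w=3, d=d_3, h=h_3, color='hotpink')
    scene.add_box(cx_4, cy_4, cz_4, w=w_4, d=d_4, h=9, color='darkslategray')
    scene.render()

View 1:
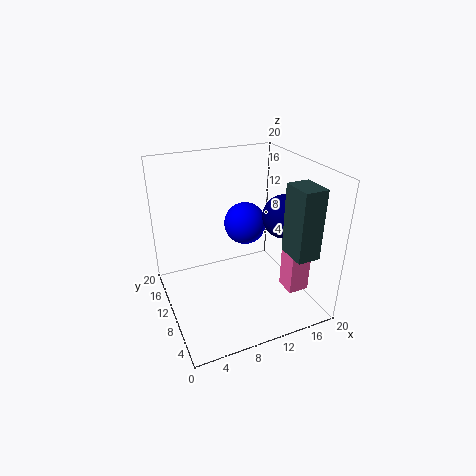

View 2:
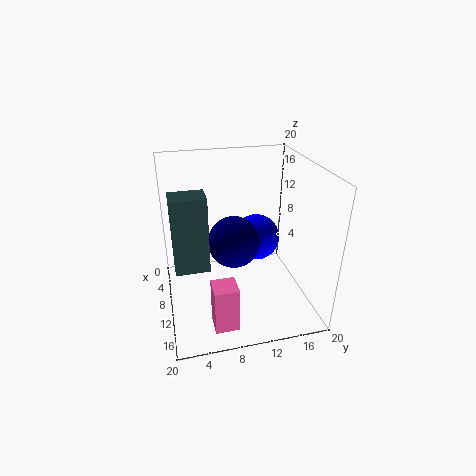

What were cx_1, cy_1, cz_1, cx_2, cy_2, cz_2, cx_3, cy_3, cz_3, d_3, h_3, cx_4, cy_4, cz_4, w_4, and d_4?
cx_1 = 12
cy_1 = 12
cz_1 = 11
cx_2 = 16
cy_2 = 8
cz_2 = 13
cx_3 = 16
cy_3 = 5
cz_3 = 2
d_3 = 3
h_3 = 6
cx_4 = 14
cy_4 = 1
cz_4 = 10
w_4 = 3
d_4 = 4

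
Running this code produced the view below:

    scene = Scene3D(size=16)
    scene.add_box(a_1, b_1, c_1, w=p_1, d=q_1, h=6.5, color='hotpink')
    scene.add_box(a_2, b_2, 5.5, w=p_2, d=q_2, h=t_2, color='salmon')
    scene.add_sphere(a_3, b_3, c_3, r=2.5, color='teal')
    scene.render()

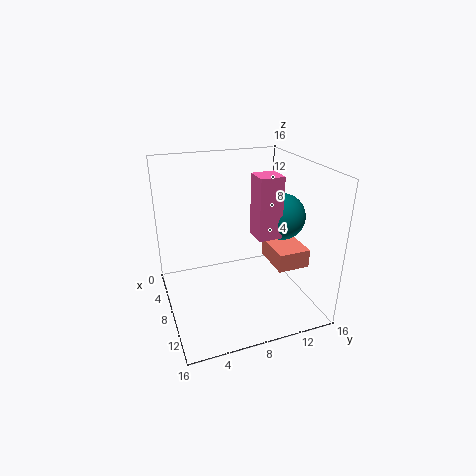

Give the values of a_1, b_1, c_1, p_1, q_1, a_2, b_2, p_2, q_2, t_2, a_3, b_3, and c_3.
a_1 = 9; b_1 = 9; c_1 = 9; p_1 = 2.5; q_1 = 2.5; a_2 = 8; b_2 = 11; p_2 = 4.5; q_2 = 3.5; t_2 = 2; a_3 = 9.5; b_3 = 12.5; c_3 = 10.5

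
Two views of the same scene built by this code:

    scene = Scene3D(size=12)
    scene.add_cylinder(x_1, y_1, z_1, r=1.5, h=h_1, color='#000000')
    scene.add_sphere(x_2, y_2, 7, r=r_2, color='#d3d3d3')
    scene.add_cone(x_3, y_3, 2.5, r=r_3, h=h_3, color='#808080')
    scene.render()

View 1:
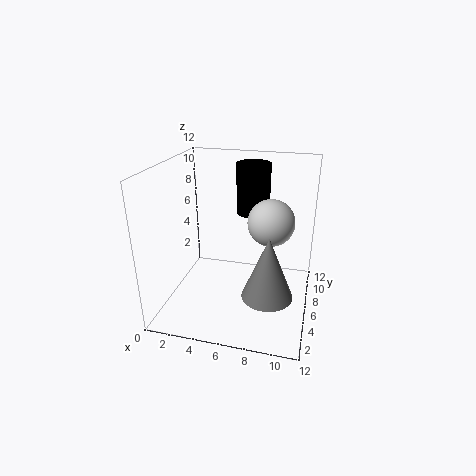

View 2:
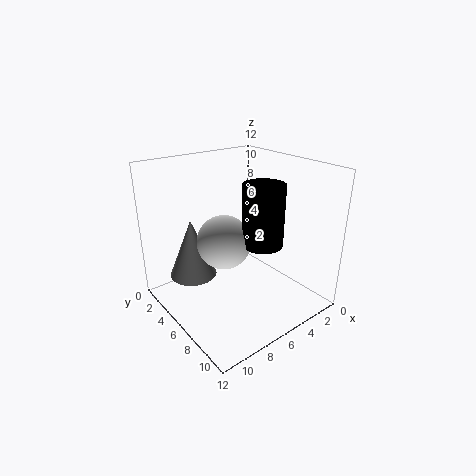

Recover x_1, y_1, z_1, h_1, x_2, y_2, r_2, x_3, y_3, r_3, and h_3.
x_1 = 6.5
y_1 = 9.5
z_1 = 7
h_1 = 4.5
x_2 = 8.5
y_2 = 7.5
r_2 = 2
x_3 = 9
y_3 = 3.5
r_3 = 2
h_3 = 5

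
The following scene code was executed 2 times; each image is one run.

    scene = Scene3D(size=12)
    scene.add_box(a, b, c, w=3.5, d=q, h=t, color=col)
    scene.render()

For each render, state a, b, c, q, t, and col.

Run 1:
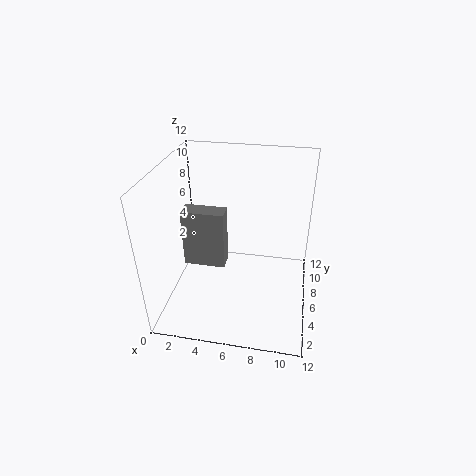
a = 1.5
b = 5
c = 3.5
q = 1.5
t = 5
col = 'gray'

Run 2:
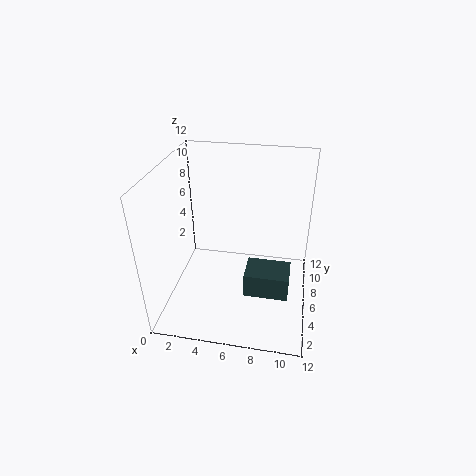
a = 7
b = 3
c = 2.5
q = 2.5
t = 2
col = 'darkslategray'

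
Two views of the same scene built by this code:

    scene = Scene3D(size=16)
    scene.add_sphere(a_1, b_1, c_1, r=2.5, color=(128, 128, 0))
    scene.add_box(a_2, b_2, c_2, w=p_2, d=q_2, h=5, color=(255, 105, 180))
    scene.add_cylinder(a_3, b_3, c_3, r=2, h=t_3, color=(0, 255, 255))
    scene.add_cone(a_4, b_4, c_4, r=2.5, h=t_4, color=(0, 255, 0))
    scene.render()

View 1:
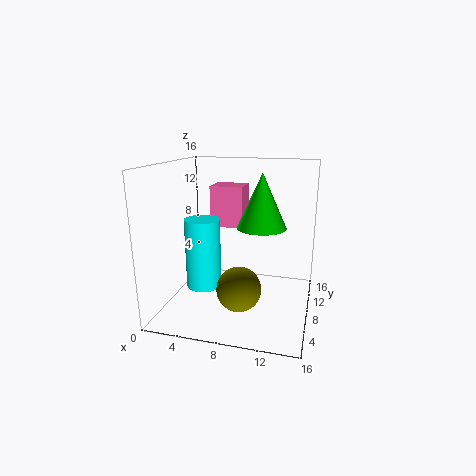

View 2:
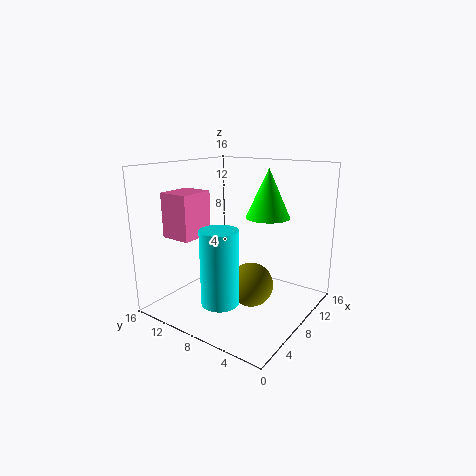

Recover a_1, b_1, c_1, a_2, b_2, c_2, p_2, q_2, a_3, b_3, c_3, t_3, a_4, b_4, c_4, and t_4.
a_1 = 8.5
b_1 = 6.5
c_1 = 2.5
a_2 = 3.5
b_2 = 11.5
c_2 = 8
p_2 = 4
q_2 = 3.5
a_3 = 4
b_3 = 7.5
c_3 = 2
t_3 = 8
a_4 = 11
b_4 = 6
c_4 = 10
t_4 = 5.5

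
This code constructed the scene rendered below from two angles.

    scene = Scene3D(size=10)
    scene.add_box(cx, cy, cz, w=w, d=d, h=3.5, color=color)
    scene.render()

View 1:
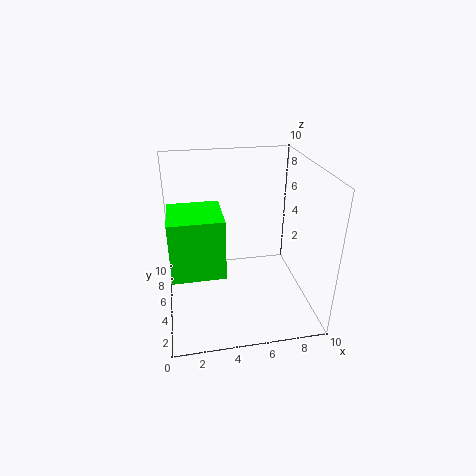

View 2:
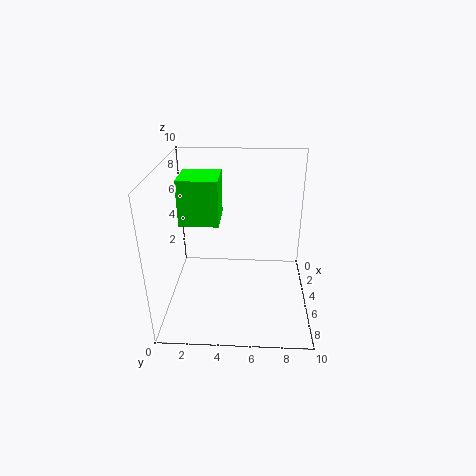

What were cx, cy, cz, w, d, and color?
cx = 0.5, cy = 0.5, cz = 5, w = 3, d = 3, color = 'lime'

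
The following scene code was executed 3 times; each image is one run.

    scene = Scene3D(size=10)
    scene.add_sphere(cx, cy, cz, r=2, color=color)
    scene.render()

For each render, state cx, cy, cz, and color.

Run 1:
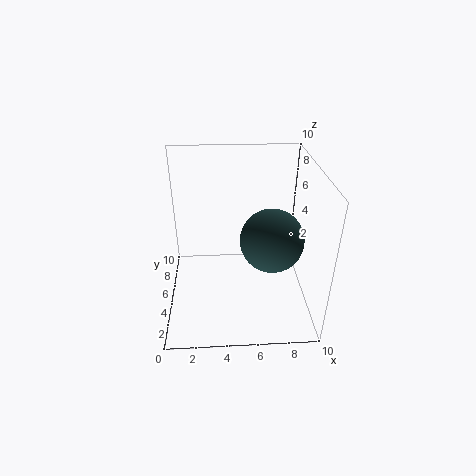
cx = 7, cy = 3, cz = 6, color = 'darkslategray'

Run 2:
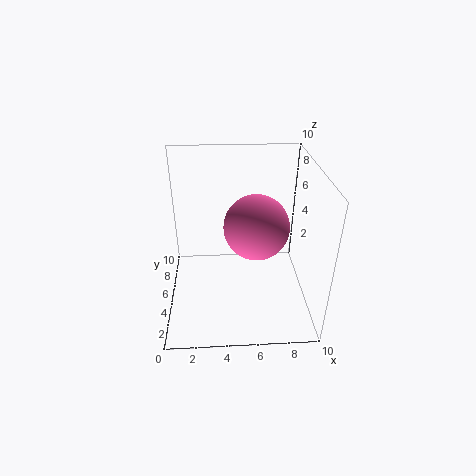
cx = 6, cy = 3, cz = 7, color = 'hotpink'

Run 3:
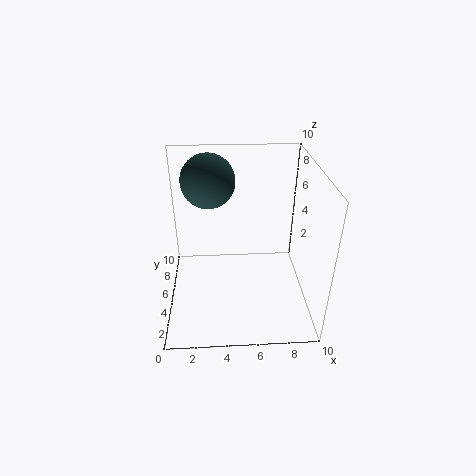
cx = 3, cy = 8, cz = 8, color = 'darkslategray'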